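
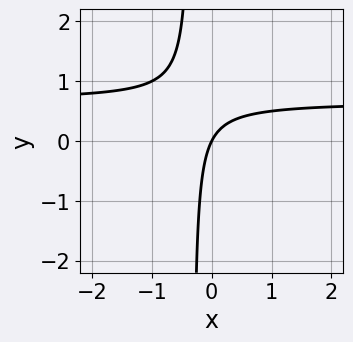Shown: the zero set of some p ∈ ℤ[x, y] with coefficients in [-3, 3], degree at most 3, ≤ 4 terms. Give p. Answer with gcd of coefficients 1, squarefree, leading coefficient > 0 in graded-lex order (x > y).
deg p = 2. The shape is more complex than any degree-1 curve.
Against the integer gridlines: one x-axis crossing is at x = 0; it crosses the y-axis at the gridline y = 0.
The integer polynomial consistent with all of this is the stated p.

3*x*y - 2*x + y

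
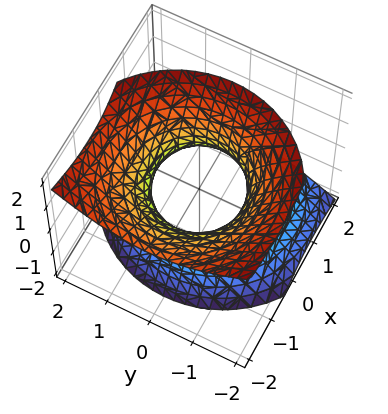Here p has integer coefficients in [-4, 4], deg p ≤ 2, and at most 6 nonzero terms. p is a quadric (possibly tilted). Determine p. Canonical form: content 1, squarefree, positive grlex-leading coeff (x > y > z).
1. The degree is 2 — the shape is more complex than any degree-1 surface.
2. Against the integer gridlines: the x-axis gridline crossings are at x ∈ {-1, 1}; among the integer gridlines, it crosses the y-axis at y ∈ {-1, 1}; it misses every integer gridline on the z-axis.
3. The integer polynomial consistent with all of this is the stated p.

x^2 + x*z + y^2 - z^2 - 1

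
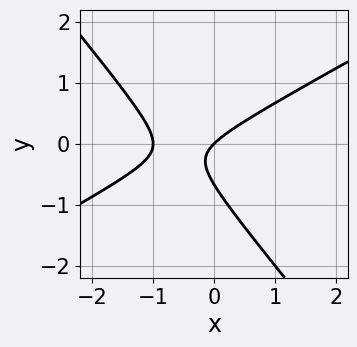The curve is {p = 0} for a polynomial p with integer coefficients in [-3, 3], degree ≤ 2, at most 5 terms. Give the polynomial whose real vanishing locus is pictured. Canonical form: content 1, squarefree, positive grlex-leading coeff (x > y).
deg p = 2.
From the visible intercepts: it meets the y-axis at y = 0 (among the integer gridlines); the x-axis gridline crossings are at x ∈ {-1, 0}.
Fitting integer coefficients to these (and the overall shape) gives p.

2*x^2 - 2*x*y - 3*y^2 + 2*x - 2*y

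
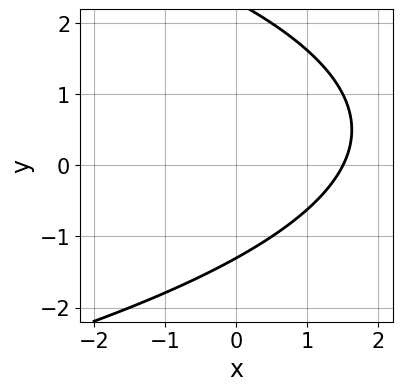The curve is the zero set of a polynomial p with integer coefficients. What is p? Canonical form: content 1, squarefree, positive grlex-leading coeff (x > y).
1. Degree: no degree-1 curve has this shape, so deg p = 2.
2. Solving for integer coefficients yields p as stated.

y^2 + 2*x - y - 3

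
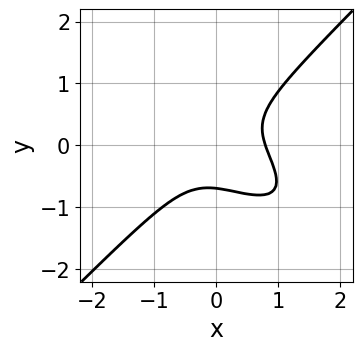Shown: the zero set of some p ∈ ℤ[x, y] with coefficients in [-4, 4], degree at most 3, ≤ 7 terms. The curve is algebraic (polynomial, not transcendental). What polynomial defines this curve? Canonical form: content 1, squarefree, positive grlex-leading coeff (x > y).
2*x^3 + 2*x^2*y - x*y^2 - 3*y^3 - 1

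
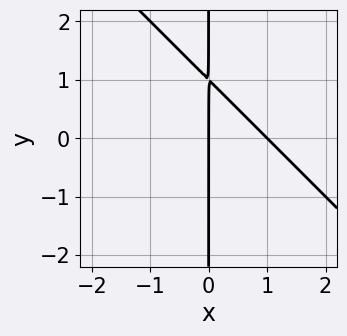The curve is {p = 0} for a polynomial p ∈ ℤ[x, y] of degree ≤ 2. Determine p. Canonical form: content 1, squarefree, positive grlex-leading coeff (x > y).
deg p = 2. No degree-1 curve has this shape.
From the axis intercepts and sections: among the integer gridlines, it crosses the x-axis at x ∈ {0, 1}; every point of the y-axis in the box is on the curve.
Putting this together gives p.

x^2 + x*y - x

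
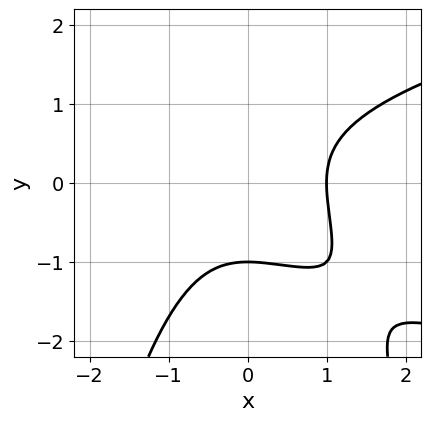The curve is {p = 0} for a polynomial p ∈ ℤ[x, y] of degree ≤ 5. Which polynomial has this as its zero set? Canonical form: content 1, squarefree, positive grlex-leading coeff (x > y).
x^2*y^2 - x^3 + y^3 + 1

First, degree: no degree-3 curve has this shape, so deg p = 4.
Then, against the integer gridlines: it crosses the y-axis at the gridline y = -1; one x-axis crossing is at x = 1.
Finally, matching integer coefficients to the picture gives p.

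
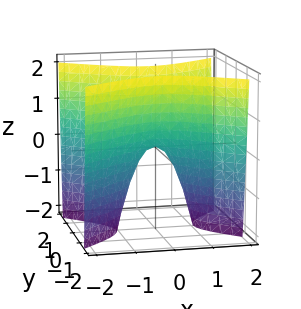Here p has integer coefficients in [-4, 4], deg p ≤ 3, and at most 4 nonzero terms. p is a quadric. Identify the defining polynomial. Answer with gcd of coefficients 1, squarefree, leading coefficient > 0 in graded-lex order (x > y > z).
First, the degree is 2 — a saddle surface; a quadric.
Then, symmetries: it's symmetric under y → −y, forcing even powers of y; it's symmetric under x → −x, forcing even powers of x.
Next, reading off the gridlines: it crosses the y-axis at the gridline y = 0; it meets the x-axis at x = 0 (among the integer gridlines).
Finally, solving for integer coefficients yields p as stated.

2*x^2 - 3*y^2 + z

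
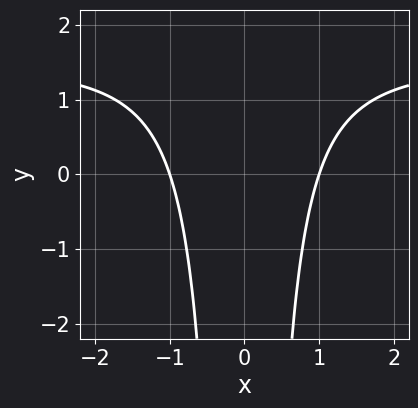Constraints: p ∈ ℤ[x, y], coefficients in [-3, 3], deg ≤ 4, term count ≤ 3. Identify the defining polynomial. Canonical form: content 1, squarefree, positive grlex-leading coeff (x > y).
2*x^2*y - 3*x^2 + 3

Degree: a generic line meets the curve in up to 3 points, so deg p = 3.
Symmetries: mirror symmetry x ↦ −x ⇒ only even powers of x.
Observable constraints: the curve avoids every integer y-axis point in the box; among the integer gridlines, it crosses the x-axis at x ∈ {-1, 1}.
Fitting integer coefficients to these (and the overall shape) gives p.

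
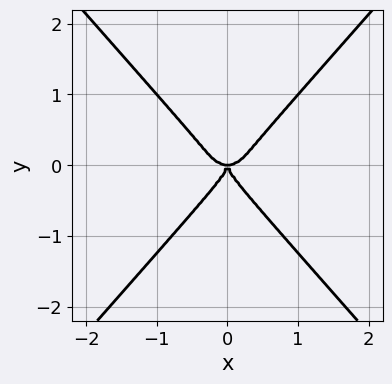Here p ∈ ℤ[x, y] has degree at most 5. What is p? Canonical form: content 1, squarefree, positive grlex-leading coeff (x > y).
2*x^4 + x^2*y^2 - 2*y^4 - x^2*y

Degree: a generic line meets the curve in up to 4 points, so deg p = 4.
Symmetries: the x ↦ −x reflection is a symmetry, so x appears only in even powers.
From the visible intercepts: it crosses the y-axis at the gridline y = 0; it meets the x-axis at x = 0 (among the integer gridlines).
These observations pin down the coefficients.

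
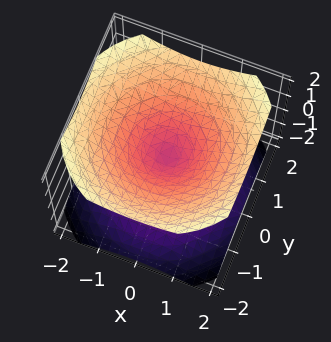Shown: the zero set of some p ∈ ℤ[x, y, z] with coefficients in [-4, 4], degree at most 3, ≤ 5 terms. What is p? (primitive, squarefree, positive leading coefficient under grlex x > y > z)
I count 2 distinct pieces. They look like related sheets of one shape, so recover p as a whole.
deg p = 2. Two nappes meeting at a single point; a quadric.
Symmetries: the z-axis is an axis of rotation, so x and y enter only as x² + y²; mirror symmetry z ↦ −z ⇒ only even powers of z.
Checking where it meets the axes: one x-axis crossing is at x = 0; one y-axis crossing is at y = 0; a circular section at z = -1 has radius between 1 and 2.
The integer polynomial consistent with all of this is the stated p.

2*x^2 + 2*y^2 - 3*z^2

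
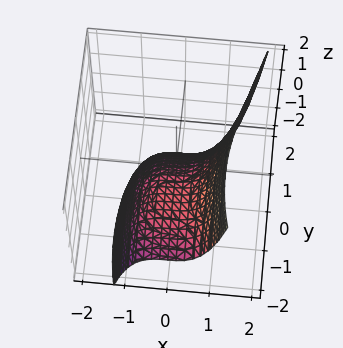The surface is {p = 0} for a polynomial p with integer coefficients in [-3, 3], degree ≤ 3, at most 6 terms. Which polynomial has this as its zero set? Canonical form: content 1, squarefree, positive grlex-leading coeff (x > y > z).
Degree: the shape is more complex than any degree-2 surface, so deg p = 3.
From the axis intercepts and sections: it meets the z-axis at z = 0 (among the integer gridlines); one x-axis crossing is at x = 0; the y-axis gridline crossings are at y ∈ {-2, 0}.
Putting this together gives p.

2*x^3 - y^2 - 2*y - 2*z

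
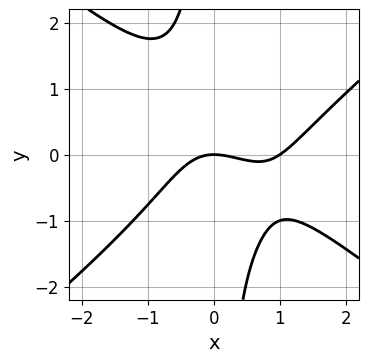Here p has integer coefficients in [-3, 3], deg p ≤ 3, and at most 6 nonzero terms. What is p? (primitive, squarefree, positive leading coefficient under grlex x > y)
1. Degree: a generic line meets the curve in up to 3 points, so deg p = 3.
2. Against the integer gridlines: among the integer gridlines, it crosses the x-axis at x ∈ {0, 1}; one y-axis crossing is at y = 0.
3. Together with the visible shape, these determine p as stated.

2*x^3 - 3*x*y^2 - 2*x^2 - 3*y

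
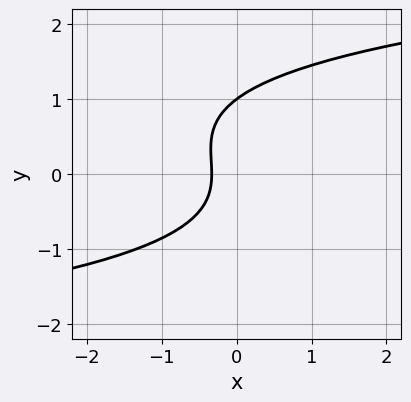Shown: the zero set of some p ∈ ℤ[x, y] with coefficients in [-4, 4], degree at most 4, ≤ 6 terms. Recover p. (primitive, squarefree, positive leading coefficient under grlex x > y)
(a) Degree: a generic line meets the curve in up to 3 points, so deg p = 3.
(b) From the visible intercepts: it crosses the y-axis at the gridline y = 1.
(c) Assembling these constraints gives the stated polynomial.

2*y^3 - y^2 - 3*x - 1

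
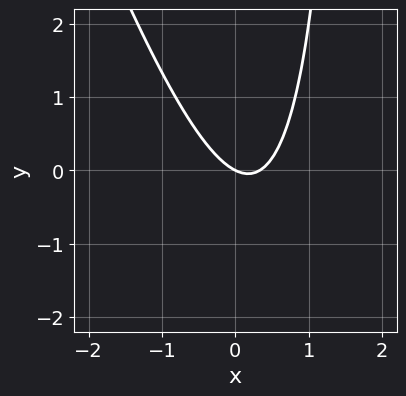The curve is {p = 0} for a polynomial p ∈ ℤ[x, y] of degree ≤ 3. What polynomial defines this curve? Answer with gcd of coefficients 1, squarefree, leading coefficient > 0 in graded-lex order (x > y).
3*x^2 + x*y - x - 2*y

Degree: no degree-1 curve has this shape, so deg p = 2.
Checking where it meets the axes: it meets the x-axis at x = 0 (among the integer gridlines); one y-axis crossing is at y = 0.
Matching integer coefficients to the picture gives p.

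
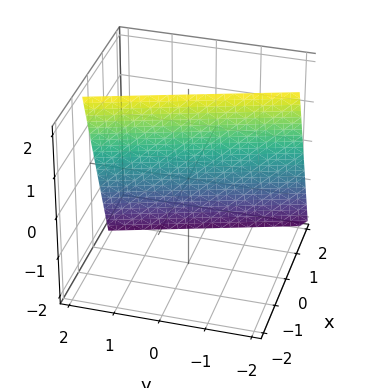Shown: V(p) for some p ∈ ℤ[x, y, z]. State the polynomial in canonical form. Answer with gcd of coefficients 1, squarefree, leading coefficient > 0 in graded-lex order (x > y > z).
(a) deg p = 1.
(b) Reading off the gridlines: one y-axis crossing is at y = 2; one z-axis crossing is at z = 2.
(c) These observations pin down the coefficients.

3*x + y + z - 2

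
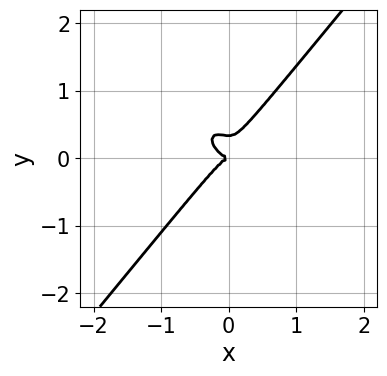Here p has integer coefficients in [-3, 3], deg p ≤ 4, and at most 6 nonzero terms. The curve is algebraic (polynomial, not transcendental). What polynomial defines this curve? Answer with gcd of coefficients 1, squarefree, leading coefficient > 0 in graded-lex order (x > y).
3*x^3 + 2*x^2*y - 3*y^3 + y^2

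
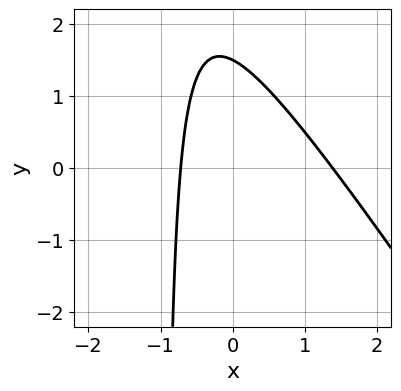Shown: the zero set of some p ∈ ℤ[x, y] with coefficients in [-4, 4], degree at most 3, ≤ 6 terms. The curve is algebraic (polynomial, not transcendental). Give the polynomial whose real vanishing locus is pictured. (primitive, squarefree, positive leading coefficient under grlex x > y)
3*x^2 + 2*x*y - 2*x + 2*y - 3

Degree: the shape is more complex than any degree-1 curve, so deg p = 2.
The integer polynomial consistent with all of this is the stated p.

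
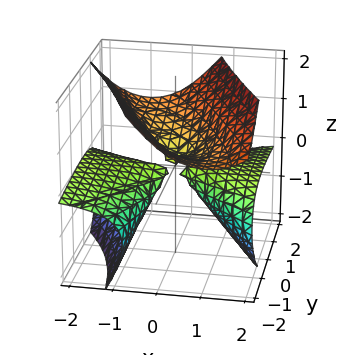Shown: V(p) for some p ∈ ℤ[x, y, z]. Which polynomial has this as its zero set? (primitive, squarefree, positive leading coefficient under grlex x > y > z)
(a) There are 3 components.
(b) The degree is 3 — no degree-2 surface has this shape.
(c) Checking where it meets the axes: one y-axis crossing is at y = 0; every point of the x-axis in the box is on the surface; it crosses the z-axis at the gridline z = 0.
(d) Together with the visible shape, these determine p as stated.

3*x^2*z + 3*x*y*z - 2*z^3 + y^2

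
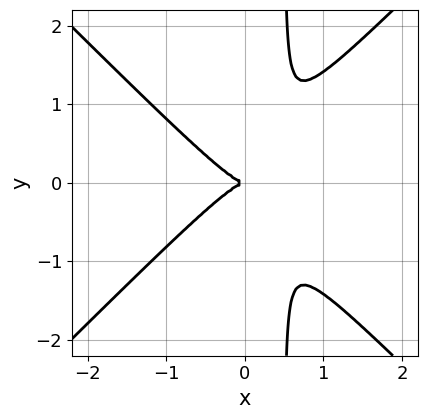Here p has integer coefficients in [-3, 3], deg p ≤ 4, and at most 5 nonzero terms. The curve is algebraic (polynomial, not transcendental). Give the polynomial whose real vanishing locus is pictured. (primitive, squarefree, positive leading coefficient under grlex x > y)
2*x^3 - 2*x*y^2 + y^2

Degree: no degree-2 curve has this shape, so deg p = 3.
Symmetries: it's symmetric under y → −y, forcing even powers of y.
Observable constraints: it meets the y-axis at y = 0 (among the integer gridlines); one x-axis crossing is at x = 0.
These observations pin down the coefficients.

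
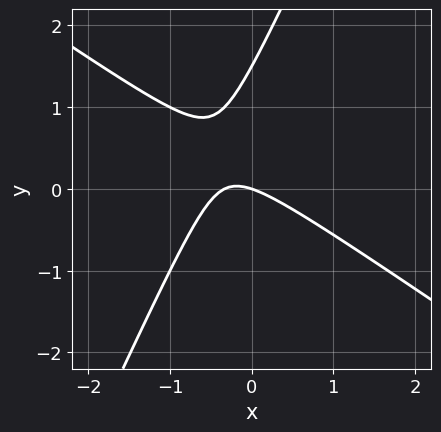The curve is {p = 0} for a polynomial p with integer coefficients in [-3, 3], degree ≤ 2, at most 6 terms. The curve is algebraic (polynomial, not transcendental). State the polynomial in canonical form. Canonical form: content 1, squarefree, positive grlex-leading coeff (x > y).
3*x^2 + 3*x*y - 2*y^2 + x + 3*y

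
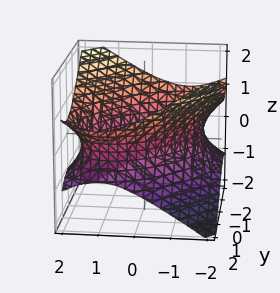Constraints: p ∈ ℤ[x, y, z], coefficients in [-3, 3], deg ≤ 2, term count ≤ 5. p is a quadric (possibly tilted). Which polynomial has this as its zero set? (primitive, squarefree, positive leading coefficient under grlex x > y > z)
Degree: a generic line meets the surface in up to 2 points, so deg p = 2.
From the axis intercepts and sections: it misses every integer gridline on the z-axis.
Together with the visible shape, these determine p as stated.

x^2 - x*y + y^2 - 2*z^2 - 2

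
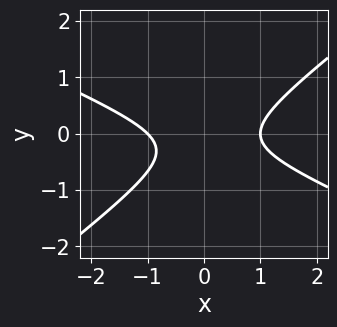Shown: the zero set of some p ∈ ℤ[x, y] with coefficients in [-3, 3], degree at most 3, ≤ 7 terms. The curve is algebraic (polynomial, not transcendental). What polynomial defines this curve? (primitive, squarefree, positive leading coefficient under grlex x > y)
x^2 + x*y - 3*y^2 - y - 1

First, deg p = 2.
Then, from the visible intercepts: the curve avoids every integer y-axis point in the box; the x-axis gridline crossings are at x ∈ {-1, 1}.
Finally, solving for integer coefficients yields p as stated.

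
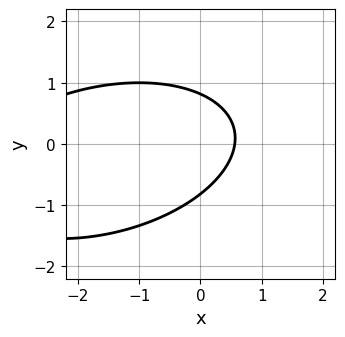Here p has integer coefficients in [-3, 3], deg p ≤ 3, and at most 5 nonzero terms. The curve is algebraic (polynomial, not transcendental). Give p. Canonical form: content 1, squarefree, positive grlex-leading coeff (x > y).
x^2 - x*y + 3*y^2 + 3*x - 2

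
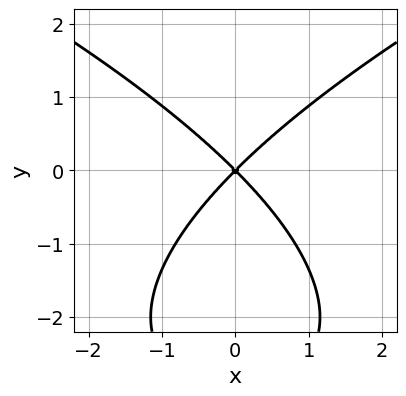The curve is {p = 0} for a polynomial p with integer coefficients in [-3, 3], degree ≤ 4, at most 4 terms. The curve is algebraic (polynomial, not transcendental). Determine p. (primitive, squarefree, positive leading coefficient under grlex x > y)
First, degree: a generic line meets the curve in up to 3 points, so deg p = 3.
Next, symmetries: the x ↦ −x reflection is a symmetry, so x appears only in even powers.
Next, observable constraints: one y-axis crossing is at y = 0; it crosses the x-axis at the gridline x = 0.
Finally, assembling these constraints gives the stated polynomial.

y^3 - 3*x^2 + 3*y^2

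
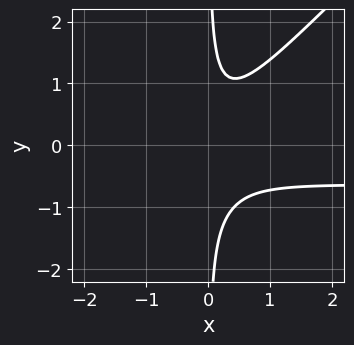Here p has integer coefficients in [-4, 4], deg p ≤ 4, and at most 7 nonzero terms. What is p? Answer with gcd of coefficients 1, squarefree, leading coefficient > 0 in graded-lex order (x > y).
(a) deg p = 3. A generic line meets the curve in up to 3 points.
(b) From the visible intercepts: no y-intercept at any integer in the box; it misses every integer gridline on the x-axis.
(c) Putting this together gives p.

3*x^2*y - 3*x*y^2 + 2*x^2 - x*y + 1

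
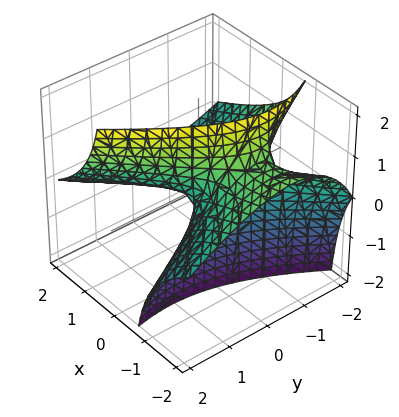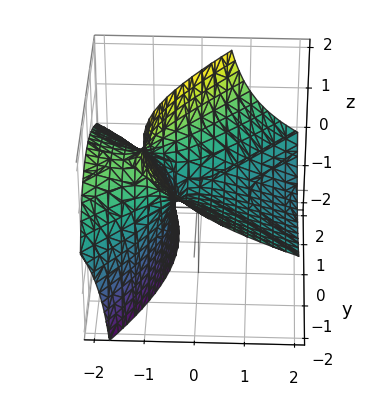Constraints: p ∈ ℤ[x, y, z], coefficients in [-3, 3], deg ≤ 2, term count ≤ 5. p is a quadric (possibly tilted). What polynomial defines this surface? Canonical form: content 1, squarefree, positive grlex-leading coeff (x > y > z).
(a) The degree is 2 — a generic line meets the surface in up to 2 points.
(b) Checking where it meets the axes: one y-axis crossing is at y = 0; it meets the x-axis at x = 0 (among the integer gridlines); one z-axis crossing is at z = 0.
(c) Assembling these constraints gives the stated polynomial.

x^2 + 3*x*z - y^2 - y*z + 2*z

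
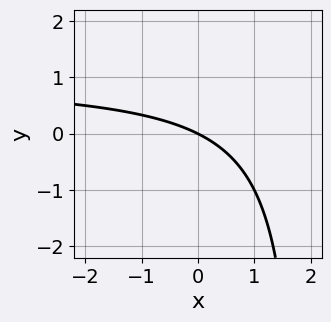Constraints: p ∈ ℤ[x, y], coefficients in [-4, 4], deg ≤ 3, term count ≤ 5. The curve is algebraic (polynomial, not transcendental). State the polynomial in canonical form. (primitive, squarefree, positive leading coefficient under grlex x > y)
First, the degree is 2 — no degree-1 curve has this shape.
Next, against the integer gridlines: one x-axis crossing is at x = 0; one y-axis crossing is at y = 0.
Finally, solving for integer coefficients yields p as stated.

x*y - x - 2*y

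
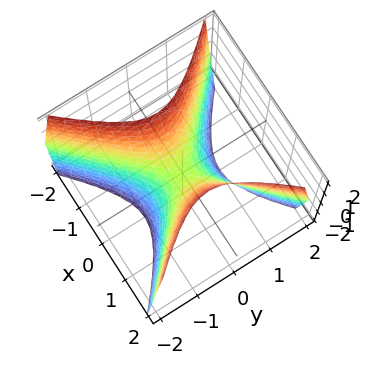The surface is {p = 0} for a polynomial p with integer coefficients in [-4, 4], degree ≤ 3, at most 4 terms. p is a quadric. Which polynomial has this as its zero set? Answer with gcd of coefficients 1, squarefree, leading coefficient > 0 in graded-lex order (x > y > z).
1. Degree: a saddle surface; a quadric, so deg p = 2.
2. Symmetries: mirror symmetry x ↦ −x ⇒ only even powers of x; the y ↦ −y reflection is a symmetry, so y appears only in even powers.
3. Against the integer gridlines: one z-axis crossing is at z = 0; it crosses the x-axis at the gridline x = 0.
4. The integer polynomial consistent with all of this is the stated p.

2*x^2 - 2*y^2 - z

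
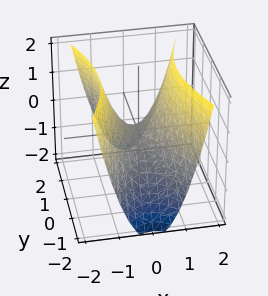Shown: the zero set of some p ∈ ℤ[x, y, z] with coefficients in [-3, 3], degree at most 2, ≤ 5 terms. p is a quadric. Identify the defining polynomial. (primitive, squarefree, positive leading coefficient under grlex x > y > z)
deg p = 2.
Symmetries: it's symmetric under x → −x, forcing even powers of x; mirror symmetry y ↦ −y ⇒ only even powers of y.
From the visible intercepts: it meets the z-axis at z = 0 (among the integer gridlines); it crosses the x-axis at the gridline x = 0; one y-axis crossing is at y = 0.
Fitting integer coefficients to these (and the overall shape) gives p.

3*x^2 - y^2 - 2*z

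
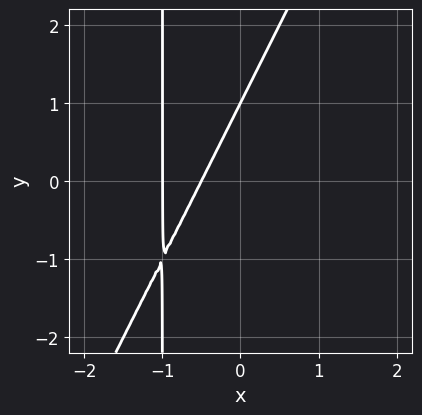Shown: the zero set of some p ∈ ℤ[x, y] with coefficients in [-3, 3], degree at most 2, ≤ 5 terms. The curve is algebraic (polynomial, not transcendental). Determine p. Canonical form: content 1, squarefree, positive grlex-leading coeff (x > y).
2*x^2 - x*y + 3*x - y + 1

1. The degree is 2 — no degree-1 curve has this shape.
2. From the visible intercepts: it crosses the y-axis at the gridline y = 1; it meets the x-axis at x = -1 (among the integer gridlines).
3. Putting this together gives p.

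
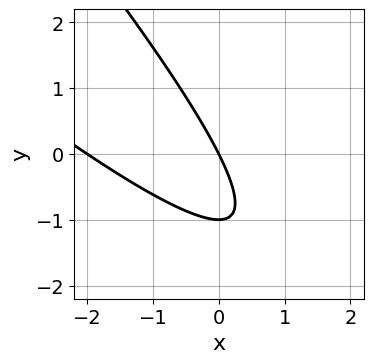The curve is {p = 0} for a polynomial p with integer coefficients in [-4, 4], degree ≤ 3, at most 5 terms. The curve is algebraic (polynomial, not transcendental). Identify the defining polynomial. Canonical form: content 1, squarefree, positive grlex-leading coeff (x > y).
x^2 + 2*x*y + y^2 + 2*x + y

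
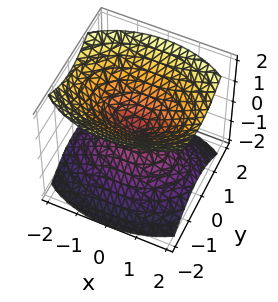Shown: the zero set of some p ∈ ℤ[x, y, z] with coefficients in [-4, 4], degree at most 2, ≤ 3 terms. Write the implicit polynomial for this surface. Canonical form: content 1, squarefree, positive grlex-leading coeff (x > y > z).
The picture has 2 separate pieces. Treating them together as one polynomial.
deg p = 2. A double cone through the origin; a quadric.
Symmetries: it's symmetric under z → −z, forcing even powers of z; it's symmetric under x → −x, forcing even powers of x; mirror symmetry y ↦ −y ⇒ only even powers of y.
Observable constraints: it crosses the z-axis at the gridline z = 0; one x-axis crossing is at x = 0; one y-axis crossing is at y = 0.
Fitting integer coefficients to these (and the overall shape) gives p.

x^2 + 2*y^2 - 2*z^2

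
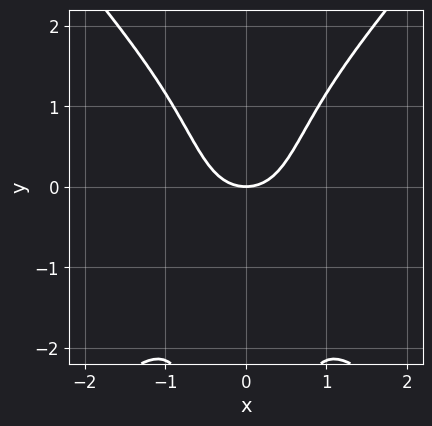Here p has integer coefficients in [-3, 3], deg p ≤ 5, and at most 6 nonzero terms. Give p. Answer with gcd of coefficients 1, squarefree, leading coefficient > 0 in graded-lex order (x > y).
(a) deg p = 4. The shape is more complex than any degree-3 curve.
(b) Symmetries: it's symmetric under x → −x, forcing even powers of x.
(c) Observable constraints: it crosses the y-axis at the gridline y = 0; it meets the x-axis at x = 0 (among the integer gridlines).
(d) Assembling these constraints gives the stated polynomial.

3*x^4 - 2*x^2*y^2 + 2*x^2 - 2*y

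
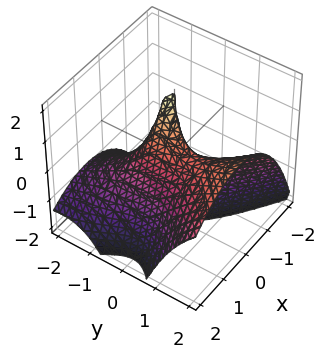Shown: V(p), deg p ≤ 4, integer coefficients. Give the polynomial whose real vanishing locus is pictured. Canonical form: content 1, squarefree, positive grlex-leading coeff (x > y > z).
(a) deg p = 3.
(b) Reading off the gridlines: every point of the z-axis in the box is on the surface; it crosses the y-axis at the gridline y = 0.
(c) Solving for integer coefficients yields p as stated.

y^3 - 2*y^2*z - 3*x^2 - x*z + 3*x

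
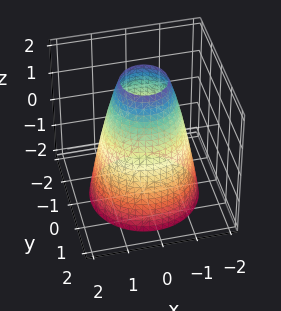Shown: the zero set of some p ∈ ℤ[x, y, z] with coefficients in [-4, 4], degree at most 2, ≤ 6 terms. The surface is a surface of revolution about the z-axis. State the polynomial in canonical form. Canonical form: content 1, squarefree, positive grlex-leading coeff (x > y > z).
1. Degree: the shape is more complex than any degree-1 surface, so deg p = 2.
2. Symmetries: every cross-section ⟂ z is a circle, so x, y appear only via x² + y².
3. From the axis intercepts and sections: it misses every integer gridline on the z-axis; a circular section at z = -1 has radius between 1 and 2.
4. Matching integer coefficients to the picture gives p.

2*x^2 + 2*y^2 + z - 3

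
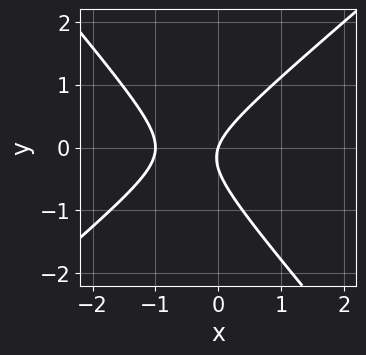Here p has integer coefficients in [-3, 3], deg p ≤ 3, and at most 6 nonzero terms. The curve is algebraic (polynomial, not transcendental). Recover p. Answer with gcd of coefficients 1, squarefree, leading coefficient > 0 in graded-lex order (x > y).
1. deg p = 2.
2. Reading off the gridlines: it meets the y-axis at y = 0 (among the integer gridlines); among the integer gridlines, it crosses the x-axis at x ∈ {-1, 0}.
3. Together with the visible shape, these determine p as stated.

3*x^2 - x*y - 3*y^2 + 3*x - y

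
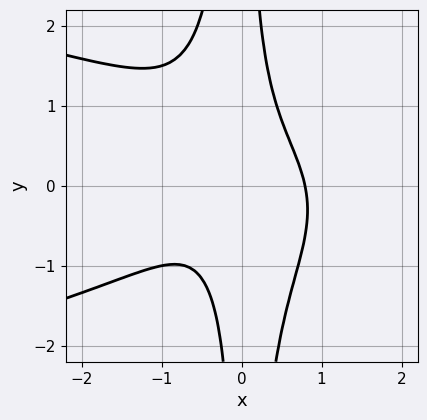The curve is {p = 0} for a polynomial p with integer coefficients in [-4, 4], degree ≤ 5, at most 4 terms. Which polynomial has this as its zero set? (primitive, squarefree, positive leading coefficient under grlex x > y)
2*x^2*y^2 + 2*x^3 + x*y - 1

First, degree: the shape is more complex than any degree-3 curve, so deg p = 4.
Next, from the visible intercepts: the curve avoids every integer y-axis point in the box.
Finally, the integer polynomial consistent with all of this is the stated p.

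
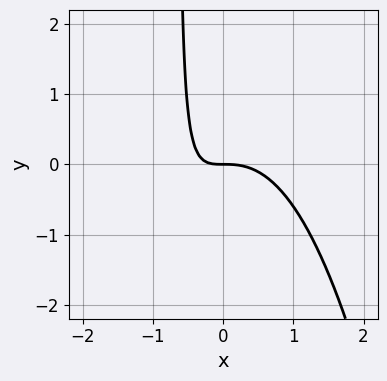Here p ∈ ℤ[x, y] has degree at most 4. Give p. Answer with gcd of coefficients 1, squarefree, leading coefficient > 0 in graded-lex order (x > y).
The degree is 3 — the shape is more complex than any degree-2 curve.
Reading off the gridlines: one x-axis crossing is at x = 0; it crosses the y-axis at the gridline y = 0.
These observations pin down the coefficients.

3*x^3 + 3*x*y + 2*y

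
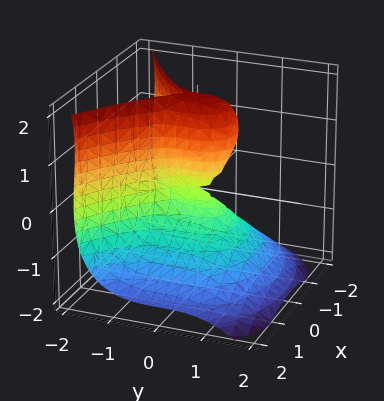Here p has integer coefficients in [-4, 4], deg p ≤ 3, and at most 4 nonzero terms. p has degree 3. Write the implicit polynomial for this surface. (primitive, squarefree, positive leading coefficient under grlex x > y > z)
2*y^3 + z^3 + 3*x^2 - 2*z^2

First, deg p = 3. The shape is more complex than any degree-2 surface.
Next, from the visible intercepts: it crosses the x-axis at the gridline x = 0; it crosses the y-axis at the gridline y = 0; the z-axis gridline crossings are at z ∈ {0, 2}.
Finally, these observations pin down the coefficients.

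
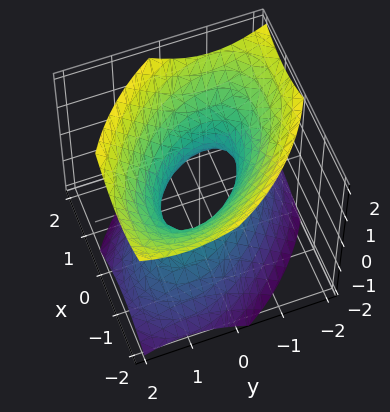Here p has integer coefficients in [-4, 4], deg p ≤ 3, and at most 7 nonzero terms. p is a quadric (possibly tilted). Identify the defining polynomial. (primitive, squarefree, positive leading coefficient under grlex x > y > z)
Degree: the shape is more complex than any degree-1 surface, so deg p = 2.
Against the integer gridlines: no z-intercept at any integer in the box.
Assembling these constraints gives the stated polynomial.

3*x^2 + 3*x*y + 3*y^2 - 3*z^2 - 2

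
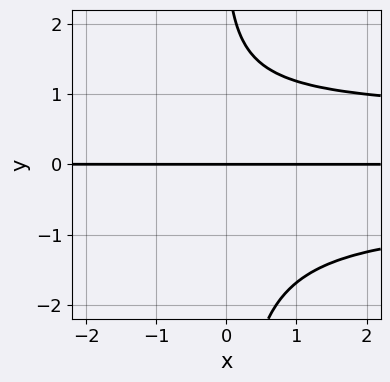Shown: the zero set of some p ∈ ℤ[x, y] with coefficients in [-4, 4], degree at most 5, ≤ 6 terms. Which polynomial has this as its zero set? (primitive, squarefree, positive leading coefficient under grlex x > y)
2*x*y^3 - x*y + y^2 - 3*y

First, degree: the shape is more complex than any degree-3 curve, so deg p = 4.
Next, from the visible intercepts: it crosses the y-axis at the gridline y = 0; every point of the x-axis in the box is on the curve.
Finally, together with the visible shape, these determine p as stated.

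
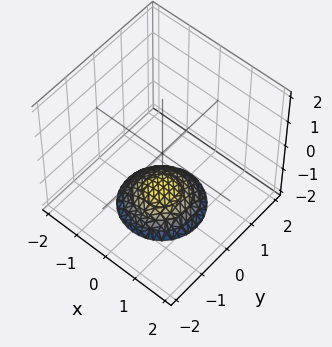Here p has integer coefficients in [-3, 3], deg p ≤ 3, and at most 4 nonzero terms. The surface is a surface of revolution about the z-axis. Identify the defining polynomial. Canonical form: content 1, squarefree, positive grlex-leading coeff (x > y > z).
1. The degree is 2 — the shape is more complex than any degree-1 surface.
2. Symmetry: the z-axis is an axis of rotation, so x and y enter only as x² + y².
3. From the axis intercepts and sections: a circular section at z = -2 has radius exactly 1; the surface avoids every integer y-axis point in the box; it misses every integer gridline on the x-axis.
4. Together with the visible shape, these determine p as stated.

x^2 + y^2 + 2*z + 3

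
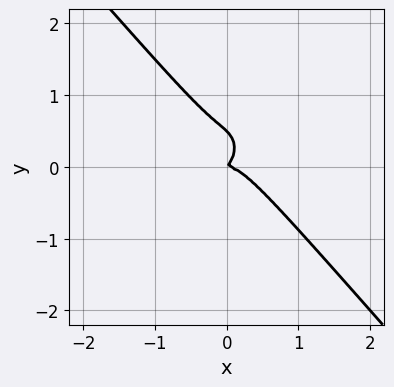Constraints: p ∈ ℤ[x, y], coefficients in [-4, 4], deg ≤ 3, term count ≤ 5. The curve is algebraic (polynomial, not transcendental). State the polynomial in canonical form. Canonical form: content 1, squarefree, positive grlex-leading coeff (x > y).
3*x^3 + 2*y^3 + x*y - y^2

1. The degree is 3 — a generic line meets the curve in up to 3 points.
2. Reading off the gridlines: it meets the y-axis at y = 0 (among the integer gridlines); one x-axis crossing is at x = 0.
3. Solving for integer coefficients yields p as stated.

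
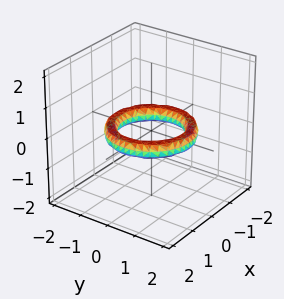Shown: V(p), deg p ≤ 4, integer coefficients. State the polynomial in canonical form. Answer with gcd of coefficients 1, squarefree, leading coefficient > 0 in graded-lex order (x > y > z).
(a) The degree is 4 — the shape is more complex than any degree-3 surface.
(b) By symmetry, the z-axis is an axis of rotation, so x and y enter only as x² + y².
(c) Checking where it meets the axes: among the integer gridlines, it crosses the x-axis at x ∈ {-1, 1}; a circular section at z = 0 has radius exactly 1; the surface avoids every integer z-axis point in the box.
(d) Assembling these constraints gives the stated polynomial. Check: (0, 1, 0) on the y-axis lies on the surface, and p(0, 1, 0) = 0. ✓

x^4 + 2*x^2*y^2 + y^4 - 3*x^2 - 3*y^2 + 3*z^2 + 2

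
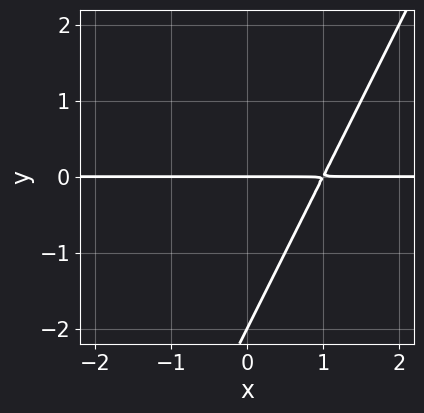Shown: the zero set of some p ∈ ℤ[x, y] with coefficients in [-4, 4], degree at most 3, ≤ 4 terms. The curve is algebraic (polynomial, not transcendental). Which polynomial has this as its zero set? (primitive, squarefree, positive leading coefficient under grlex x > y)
2*x*y - y^2 - 2*y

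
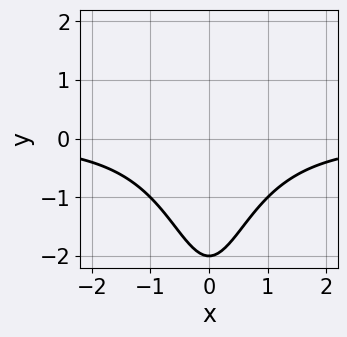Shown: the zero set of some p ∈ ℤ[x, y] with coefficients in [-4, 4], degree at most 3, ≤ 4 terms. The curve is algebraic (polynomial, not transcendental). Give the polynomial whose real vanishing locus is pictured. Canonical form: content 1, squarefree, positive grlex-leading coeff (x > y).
(a) The degree is 3 — a generic line meets the curve in up to 3 points.
(b) Symmetries: it's symmetric under x → −x, forcing even powers of x.
(c) Reading off the gridlines: it crosses the y-axis at the gridline y = -2; the curve avoids every integer x-axis point in the box.
(d) Assembling these constraints gives the stated polynomial.

x^2*y + y + 2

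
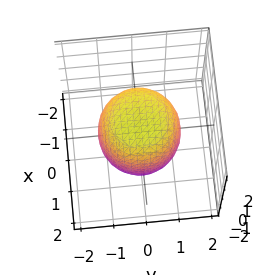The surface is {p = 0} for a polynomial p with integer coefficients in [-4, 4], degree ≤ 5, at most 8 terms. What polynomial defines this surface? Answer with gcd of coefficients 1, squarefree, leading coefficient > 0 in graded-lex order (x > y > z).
First, degree: a generic line meets the surface in up to 4 points, so deg p = 4.
Then, by symmetry, the z-axis is an axis of rotation, so x and y enter only as x² + y².
Then, observable constraints: a circular section at z = 1 has radius exactly 1.
Finally, the integer polynomial consistent with all of this is the stated p.

2*x^4 + 4*x^2*y^2 + 2*y^4 - x^2 - y^2 + 2*z^2 - 3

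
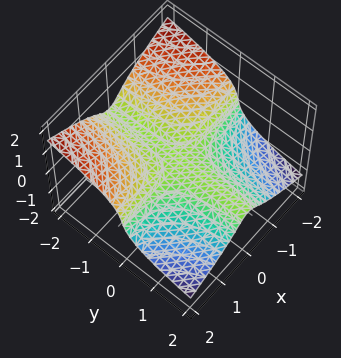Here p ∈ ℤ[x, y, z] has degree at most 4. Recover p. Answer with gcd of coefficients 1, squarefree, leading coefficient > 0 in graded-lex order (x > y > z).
1. deg p = 3.
2. Checking where it meets the axes: every point of the x-axis in the box is on the surface; it crosses the z-axis at the gridline z = 0; every point of the y-axis in the box is on the surface.
3. Putting this together gives p.

x^2*y + 3*z^3 + z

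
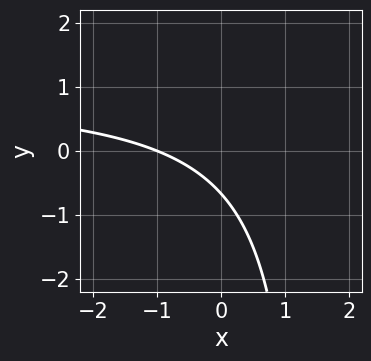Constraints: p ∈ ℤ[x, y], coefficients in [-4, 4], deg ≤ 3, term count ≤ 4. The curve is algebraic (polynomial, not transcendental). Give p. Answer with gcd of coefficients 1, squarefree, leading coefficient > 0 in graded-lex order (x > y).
2*x*y - 2*x - 3*y - 2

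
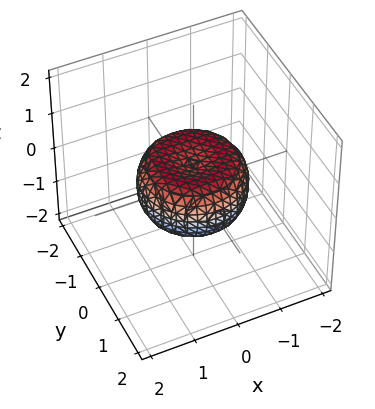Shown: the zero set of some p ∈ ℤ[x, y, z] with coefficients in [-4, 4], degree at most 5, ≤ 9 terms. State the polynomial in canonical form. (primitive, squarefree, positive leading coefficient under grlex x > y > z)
2*x^4 + 4*x^2*y^2 + 2*y^4 - 2*x^2 - 2*y^2 + 3*z^2 - 1

1. Degree: the shape is more complex than any degree-3 surface, so deg p = 4.
2. Symmetry: every cross-section ⟂ z is a circle, so x, y appear only via x² + y².
3. Observable constraints: a circular section at z = 0 has radius between 1 and 2.
4. Fitting integer coefficients to these (and the overall shape) gives p.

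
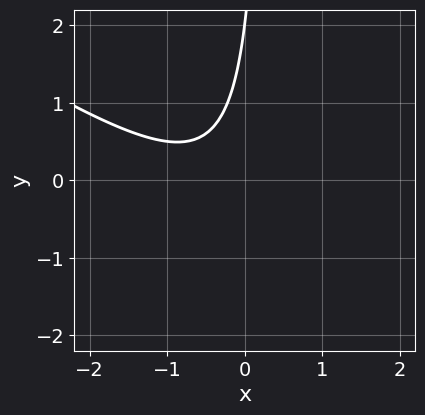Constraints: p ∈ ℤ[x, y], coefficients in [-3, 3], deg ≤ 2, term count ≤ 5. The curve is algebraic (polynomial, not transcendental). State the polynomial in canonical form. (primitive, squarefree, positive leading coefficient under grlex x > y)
(a) The degree is 2 — no degree-1 curve has this shape.
(b) Against the integer gridlines: it meets the y-axis at y = 2 (among the integer gridlines); the curve avoids every integer x-axis point in the box.
(c) Fitting integer coefficients to these (and the overall shape) gives p.

2*x^2 + 3*x*y + 2*x - y + 2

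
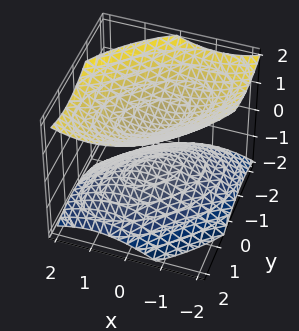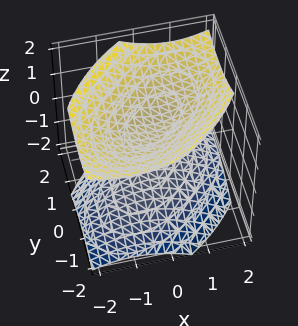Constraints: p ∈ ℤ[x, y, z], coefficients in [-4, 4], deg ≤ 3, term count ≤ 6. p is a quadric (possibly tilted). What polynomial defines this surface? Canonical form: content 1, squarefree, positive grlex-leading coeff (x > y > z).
2*x^2 - 2*x*y + 2*y^2 - 3*z^2 + 2

(a) The picture has 2 separate pieces.
(b) deg p = 2.
(c) From the axis intercepts and sections: no y-intercept at any integer in the box; no x-intercept at any integer in the box.
(d) Matching integer coefficients to the picture gives p.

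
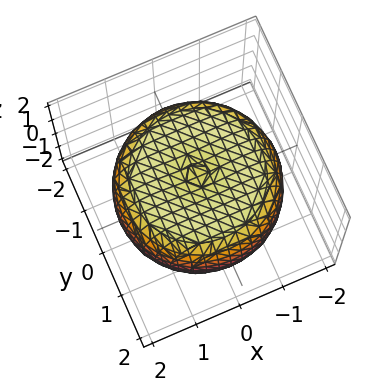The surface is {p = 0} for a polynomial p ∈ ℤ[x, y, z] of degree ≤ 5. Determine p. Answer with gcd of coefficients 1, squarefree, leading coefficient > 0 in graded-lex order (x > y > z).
deg p = 4. The shape is more complex than any degree-3 surface.
Symmetry: every cross-section ⟂ z is a circle, so x, y appear only via x² + y².
Against the integer gridlines: a circular section at z = 0 has radius between 1 and 2; among the integer gridlines, it crosses the z-axis at z ∈ {-1, 1}.
Assembling these constraints gives the stated polynomial.

x^4 + 2*x^2*y^2 + y^4 - 2*x^2 - 2*y^2 + 3*z^2 - 3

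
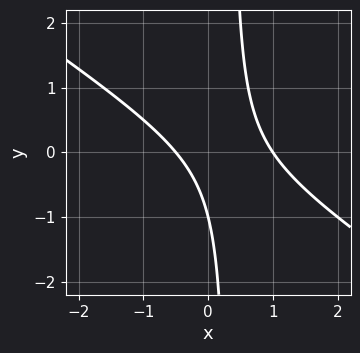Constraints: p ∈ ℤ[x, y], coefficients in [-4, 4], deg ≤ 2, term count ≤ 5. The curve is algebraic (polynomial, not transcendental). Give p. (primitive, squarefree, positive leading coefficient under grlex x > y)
2*x^2 + 3*x*y - x - y - 1

1. The degree is 2 — the shape is more complex than any degree-1 curve.
2. Checking where it meets the axes: it crosses the y-axis at the gridline y = -1; one x-axis crossing is at x = 1.
3. Together with the visible shape, these determine p as stated.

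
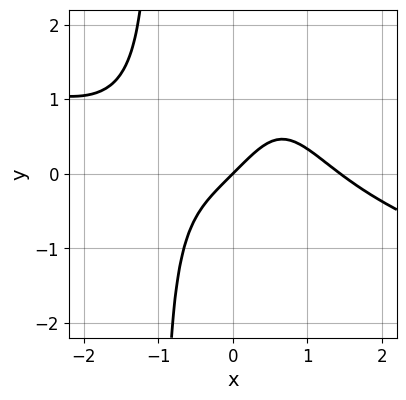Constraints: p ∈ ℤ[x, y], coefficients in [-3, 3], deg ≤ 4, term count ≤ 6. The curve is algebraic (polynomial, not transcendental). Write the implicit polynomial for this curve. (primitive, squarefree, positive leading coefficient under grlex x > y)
x^4 + 3*x^3*y - 3*x + 3*y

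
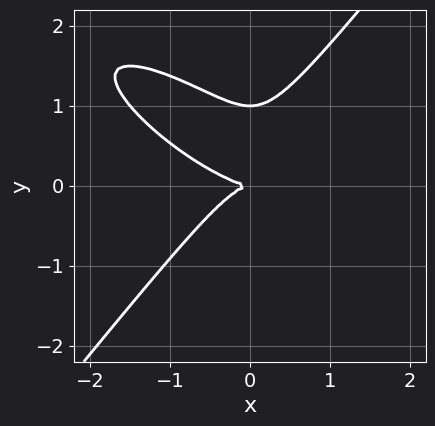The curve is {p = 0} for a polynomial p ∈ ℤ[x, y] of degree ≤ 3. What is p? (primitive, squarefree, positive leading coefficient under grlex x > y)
2*x^3 + 3*x^2*y - 3*y^3 + 3*y^2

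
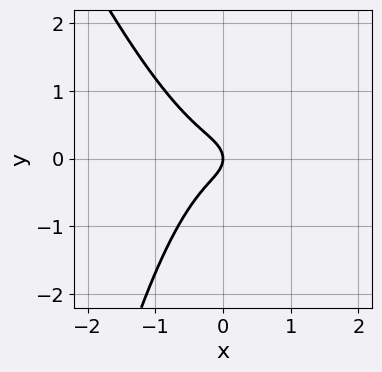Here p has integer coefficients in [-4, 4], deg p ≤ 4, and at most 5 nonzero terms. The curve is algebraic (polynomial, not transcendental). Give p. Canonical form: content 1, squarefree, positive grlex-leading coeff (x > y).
First, deg p = 3. A generic line meets the curve in up to 3 points.
Next, checking where it meets the axes: it meets the x-axis at x = 0 (among the integer gridlines); it meets the y-axis at y = 0 (among the integer gridlines).
Finally, assembling these constraints gives the stated polynomial.

3*x^3 + x^2*y + 2*y^2 + x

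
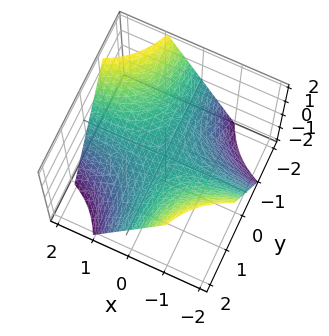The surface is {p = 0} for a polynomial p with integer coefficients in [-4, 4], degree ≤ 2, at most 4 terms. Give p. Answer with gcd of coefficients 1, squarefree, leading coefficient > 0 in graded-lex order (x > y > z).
x*y + z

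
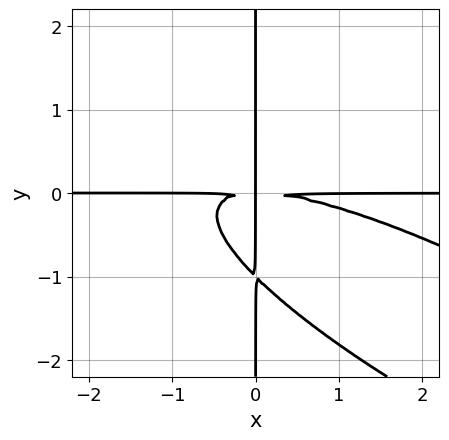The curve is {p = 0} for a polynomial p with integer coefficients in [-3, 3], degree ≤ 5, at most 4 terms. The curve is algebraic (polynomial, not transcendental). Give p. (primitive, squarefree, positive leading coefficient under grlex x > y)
x^3*y + 3*x^2*y^2 + 3*x*y^3 + 3*x*y^2

(a) deg p = 4. A generic line meets the curve in up to 4 points.
(b) Reading off the gridlines: the visible x-axis segment lies entirely on the curve; every point of the y-axis in the box is on the curve.
(c) Solving for integer coefficients yields p as stated.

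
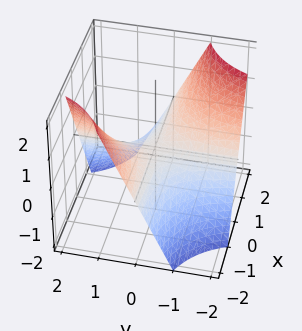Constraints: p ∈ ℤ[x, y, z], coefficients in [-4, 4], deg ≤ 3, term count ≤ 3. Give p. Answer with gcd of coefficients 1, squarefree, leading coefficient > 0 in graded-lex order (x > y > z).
x*y + z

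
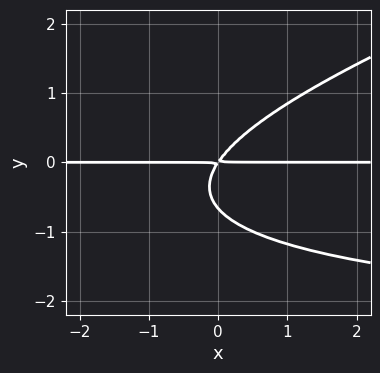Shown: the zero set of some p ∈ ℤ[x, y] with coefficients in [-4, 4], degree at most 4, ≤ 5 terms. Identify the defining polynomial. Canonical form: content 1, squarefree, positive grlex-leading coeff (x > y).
x*y^2 - 3*y^3 + 3*x*y - 2*y^2

(a) Degree: a generic line meets the curve in up to 3 points, so deg p = 3.
(b) From the visible intercepts: every point of the x-axis in the box is on the curve.
(c) Matching integer coefficients to the picture gives p.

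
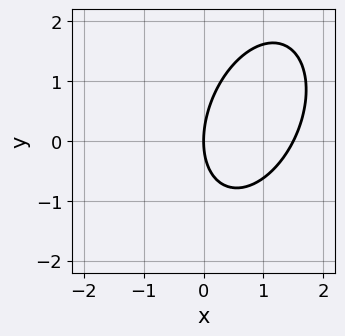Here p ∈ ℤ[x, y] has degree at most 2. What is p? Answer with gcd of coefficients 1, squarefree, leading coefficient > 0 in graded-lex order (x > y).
Degree: a generic line meets the curve in up to 2 points, so deg p = 2.
Reading off the gridlines: it meets the x-axis at x = 0 (among the integer gridlines); one y-axis crossing is at y = 0.
Assembling these constraints gives the stated polynomial.

2*x^2 - x*y + y^2 - 3*x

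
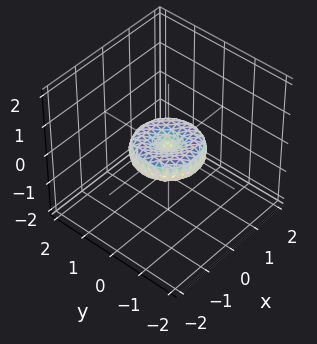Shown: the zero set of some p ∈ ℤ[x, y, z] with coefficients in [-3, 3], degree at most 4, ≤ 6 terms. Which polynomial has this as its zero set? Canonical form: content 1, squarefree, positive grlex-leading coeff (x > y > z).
x^4 + 2*x^2*y^2 + y^4 - x^2 - y^2 + 2*z^2

(a) Degree: no degree-3 surface has this shape, so deg p = 4.
(b) By symmetry, the z-axis is an axis of rotation, so x and y enter only as x² + y².
(c) From the axis intercepts and sections: a circular section at z = 0 has radius exactly 1; the x-axis gridline crossings are at x ∈ {-1, 0, 1}.
(d) Fitting integer coefficients to these (and the overall shape) gives p. Check: (0, 1, 0) on the y-axis lies on the surface, and p(0, 1, 0) = 0. ✓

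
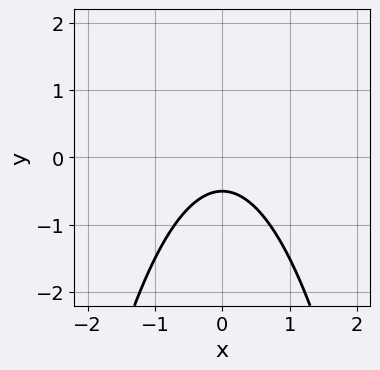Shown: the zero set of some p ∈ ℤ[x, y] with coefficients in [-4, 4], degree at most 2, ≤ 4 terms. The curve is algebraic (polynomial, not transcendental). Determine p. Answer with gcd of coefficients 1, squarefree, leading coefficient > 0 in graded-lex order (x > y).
2*x^2 + 2*y + 1

1. The degree is 2 — no degree-1 curve has this shape.
2. Symmetries: mirror symmetry x ↦ −x ⇒ only even powers of x.
3. Checking where it meets the axes: no x-intercept at any integer in the box.
4. The integer polynomial consistent with all of this is the stated p.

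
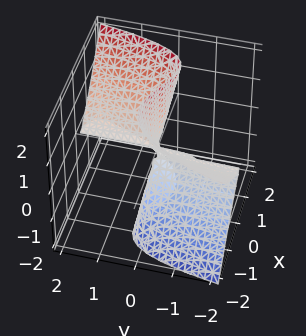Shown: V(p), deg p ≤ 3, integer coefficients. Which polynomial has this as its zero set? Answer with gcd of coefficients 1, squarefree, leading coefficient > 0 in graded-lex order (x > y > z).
2*x^3 + x*y*z - x*z^2 - 2*y*z^2

First, degree: no degree-2 surface has this shape, so deg p = 3.
Then, from the visible intercepts: every point of the y-axis in the box is on the surface; one x-axis crossing is at x = 0; every point of the z-axis in the box is on the surface.
Finally, solving for integer coefficients yields p as stated.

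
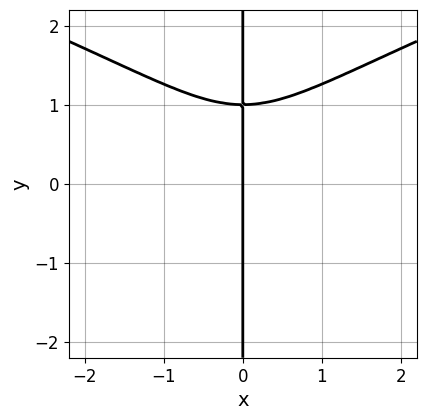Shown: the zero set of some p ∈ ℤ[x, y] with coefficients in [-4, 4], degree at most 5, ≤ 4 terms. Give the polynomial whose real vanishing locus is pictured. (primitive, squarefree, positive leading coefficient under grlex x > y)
x*y^3 - x^3 - x

(a) Degree: the shape is more complex than any degree-3 curve, so deg p = 4.
(b) Reading off the gridlines: every point of the y-axis in the box is on the curve; it meets the x-axis at x = 0 (among the integer gridlines).
(c) Together with the visible shape, these determine p as stated.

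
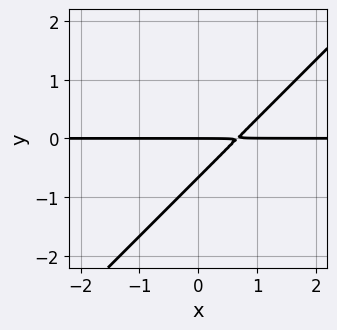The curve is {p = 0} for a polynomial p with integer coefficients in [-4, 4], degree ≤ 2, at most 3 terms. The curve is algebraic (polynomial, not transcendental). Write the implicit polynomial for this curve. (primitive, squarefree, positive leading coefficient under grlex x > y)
First, the degree is 2 — no degree-1 curve has this shape.
Next, observable constraints: it meets the y-axis at y = 0 (among the integer gridlines); the visible x-axis segment lies entirely on the curve.
Finally, these observations pin down the coefficients.

3*x*y - 3*y^2 - 2*y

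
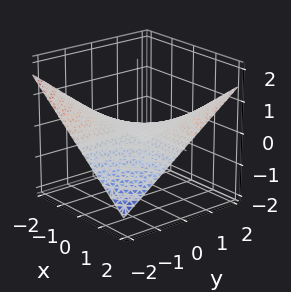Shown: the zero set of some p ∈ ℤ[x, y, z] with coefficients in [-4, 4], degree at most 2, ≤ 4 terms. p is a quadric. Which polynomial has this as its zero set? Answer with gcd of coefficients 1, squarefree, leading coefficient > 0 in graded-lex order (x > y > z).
First, deg p = 2. A saddle surface; a quadric.
Next, checking where it meets the axes: it meets the z-axis at z = 0 (among the integer gridlines); the visible y-axis segment lies entirely on the surface; every point of the x-axis in the box is on the surface.
Finally, matching integer coefficients to the picture gives p.

x*y - 3*z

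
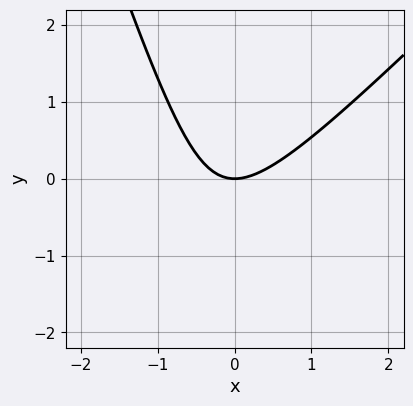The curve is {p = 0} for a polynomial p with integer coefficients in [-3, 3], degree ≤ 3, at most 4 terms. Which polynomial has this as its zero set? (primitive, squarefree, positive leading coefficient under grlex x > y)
3*x^2 - 2*x*y - y^2 - 3*y

(a) Degree: a generic line meets the curve in up to 2 points, so deg p = 2.
(b) From the visible intercepts: it meets the x-axis at x = 0 (among the integer gridlines); one y-axis crossing is at y = 0.
(c) Solving for integer coefficients yields p as stated.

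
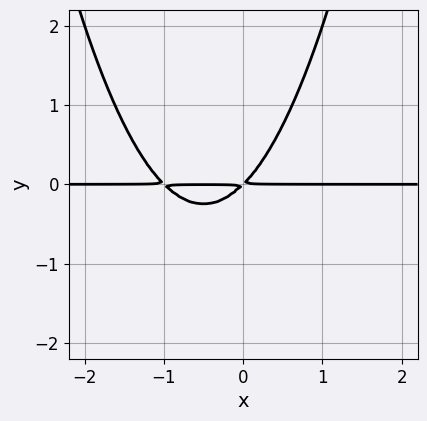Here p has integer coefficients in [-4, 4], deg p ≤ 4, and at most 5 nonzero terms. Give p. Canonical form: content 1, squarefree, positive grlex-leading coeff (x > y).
x^2*y + x*y - y^2

The degree is 3 — a generic line meets the curve in up to 3 points.
Checking where it meets the axes: every point of the x-axis in the box is on the curve.
Assembling these constraints gives the stated polynomial.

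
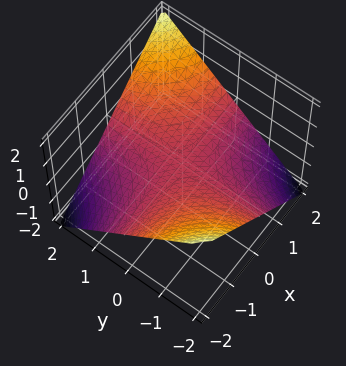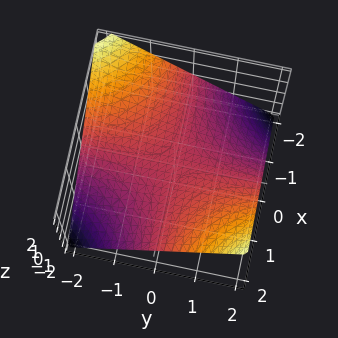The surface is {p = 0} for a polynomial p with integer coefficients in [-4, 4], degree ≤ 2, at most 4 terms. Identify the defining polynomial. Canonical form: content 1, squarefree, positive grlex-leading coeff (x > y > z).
(a) deg p = 2. A saddle surface; a quadric.
(b) Reading off the gridlines: one z-axis crossing is at z = 0; the visible x-axis segment lies entirely on the surface; the visible y-axis segment lies entirely on the surface.
(c) Matching integer coefficients to the picture gives p.

x*y - 2*z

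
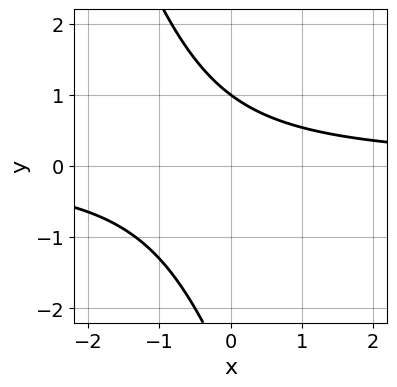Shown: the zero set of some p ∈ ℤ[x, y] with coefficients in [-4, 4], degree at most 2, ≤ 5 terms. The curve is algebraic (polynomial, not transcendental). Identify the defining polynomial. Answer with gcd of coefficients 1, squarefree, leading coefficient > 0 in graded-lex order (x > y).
1. deg p = 2. The shape is more complex than any degree-1 curve.
2. From the visible intercepts: no x-intercept at any integer in the box; it meets the y-axis at y = 1 (among the integer gridlines).
3. These observations pin down the coefficients.

3*x*y + y^2 + 2*y - 3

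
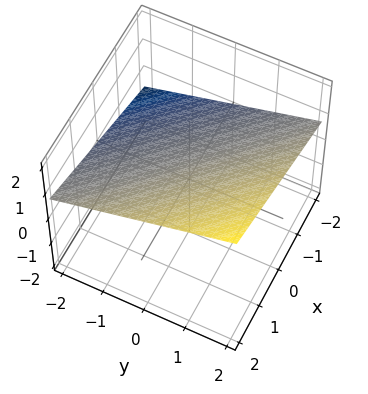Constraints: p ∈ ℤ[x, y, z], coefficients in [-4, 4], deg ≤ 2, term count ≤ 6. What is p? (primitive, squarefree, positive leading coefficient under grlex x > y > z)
First, degree: every cross-section is a straight line — this is a plane, so deg p = 1.
Next, observable constraints: one x-axis crossing is at x = -2; one y-axis crossing is at y = -2.
Finally, matching integer coefficients to the picture gives p.

x + y - 3*z + 2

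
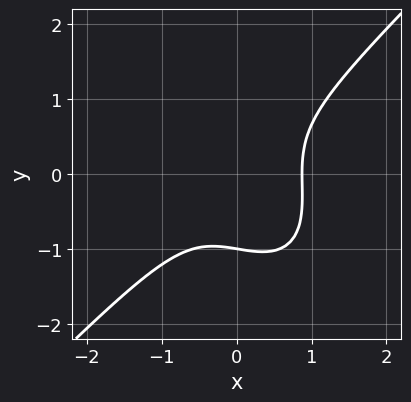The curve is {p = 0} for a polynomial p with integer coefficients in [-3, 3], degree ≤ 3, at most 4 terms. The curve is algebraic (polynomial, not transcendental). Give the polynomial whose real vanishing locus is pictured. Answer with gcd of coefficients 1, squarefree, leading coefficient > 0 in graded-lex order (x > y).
(a) Degree: the shape is more complex than any degree-2 curve, so deg p = 3.
(b) Against the integer gridlines: it crosses the y-axis at the gridline y = -1.
(c) Assembling these constraints gives the stated polynomial.

3*x^3 - x*y^2 - 2*y^3 - 2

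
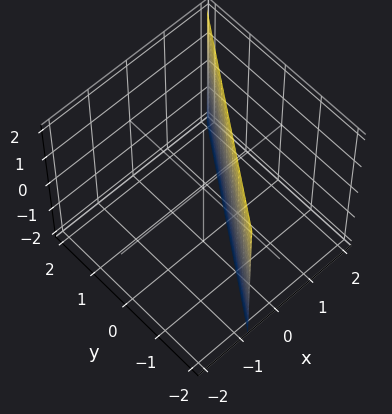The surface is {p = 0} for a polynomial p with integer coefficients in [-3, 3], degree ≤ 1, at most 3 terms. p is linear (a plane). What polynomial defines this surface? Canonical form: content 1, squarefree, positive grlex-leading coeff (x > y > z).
First, the degree is 1 — the surface is flat (a plane).
Next, against the integer gridlines: it crosses the y-axis at the gridline y = -1; the surface avoids every integer z-axis point in the box.
Finally, these observations pin down the coefficients.

3*x - 2*y - 2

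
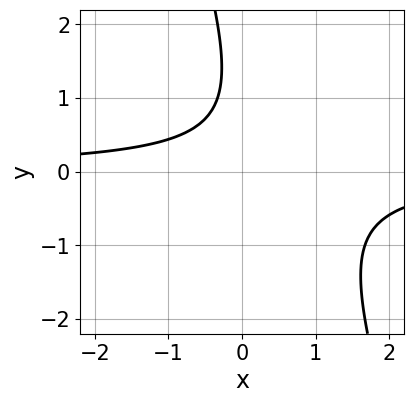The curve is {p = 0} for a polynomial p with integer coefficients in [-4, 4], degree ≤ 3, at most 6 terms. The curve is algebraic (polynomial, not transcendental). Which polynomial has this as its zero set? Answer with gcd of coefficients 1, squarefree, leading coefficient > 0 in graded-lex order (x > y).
1. The degree is 2 — a generic line meets the curve in up to 2 points.
2. Reading off the gridlines: no y-intercept at any integer in the box; it misses every integer gridline on the x-axis.
3. Solving for integer coefficients yields p as stated.

3*x*y + y^2 - 2*y + 2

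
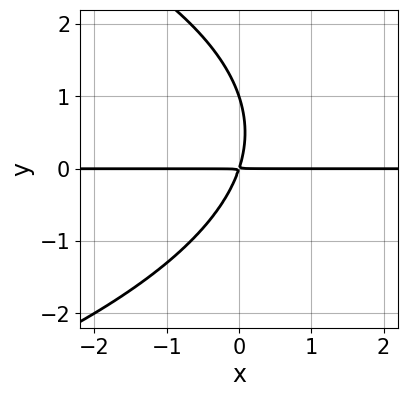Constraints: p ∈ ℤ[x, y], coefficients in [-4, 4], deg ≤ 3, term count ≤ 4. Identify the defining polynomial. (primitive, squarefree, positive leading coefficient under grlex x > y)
y^3 + 3*x*y - y^2

deg p = 3. A generic line meets the curve in up to 3 points.
Against the integer gridlines: it meets the y-axis at y = 1 (among the integer gridlines); the visible x-axis segment lies entirely on the curve.
Solving for integer coefficients yields p as stated.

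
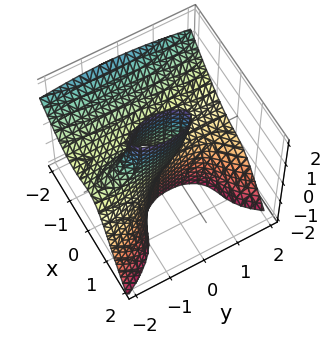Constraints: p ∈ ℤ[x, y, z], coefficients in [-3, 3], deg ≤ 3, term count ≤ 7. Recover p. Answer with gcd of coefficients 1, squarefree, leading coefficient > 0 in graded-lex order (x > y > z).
3*x^3 + 3*x^2*z + y^2*z - 3*x*z + y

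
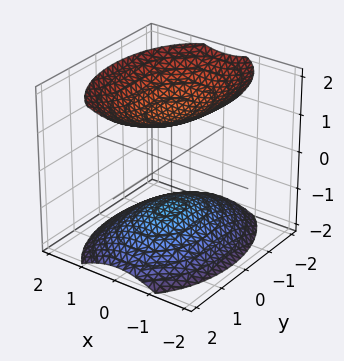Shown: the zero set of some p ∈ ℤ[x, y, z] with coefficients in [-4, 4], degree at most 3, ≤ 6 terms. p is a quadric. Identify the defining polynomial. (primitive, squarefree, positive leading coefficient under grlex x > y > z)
2*x^2 + y^2 - 2*z^2 + 3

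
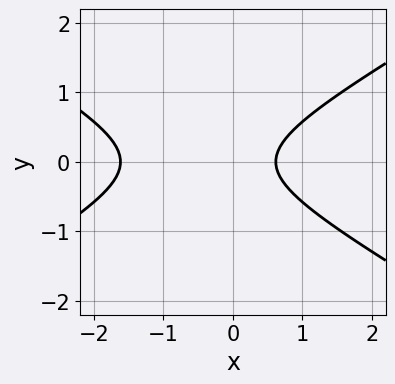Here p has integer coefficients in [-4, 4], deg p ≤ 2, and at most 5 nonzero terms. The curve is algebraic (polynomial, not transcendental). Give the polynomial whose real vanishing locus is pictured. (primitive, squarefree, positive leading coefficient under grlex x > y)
1. The degree is 2 — no degree-1 curve has this shape.
2. Symmetries: it's symmetric under y → −y, forcing even powers of y.
3. From the axis intercepts and sections: the curve avoids every integer y-axis point in the box.
4. Matching integer coefficients to the picture gives p.

x^2 - 3*y^2 + x - 1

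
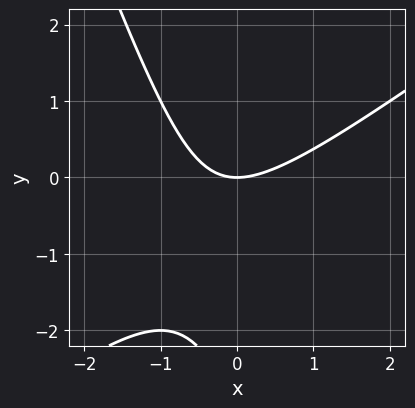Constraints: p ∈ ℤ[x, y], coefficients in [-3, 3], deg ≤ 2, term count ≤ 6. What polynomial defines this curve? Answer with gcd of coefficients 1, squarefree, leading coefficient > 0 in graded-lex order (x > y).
2*x^2 - 2*x*y - y^2 - 3*y

1. deg p = 2. A generic line meets the curve in up to 2 points.
2. Observable constraints: it meets the y-axis at y = 0 (among the integer gridlines); it crosses the x-axis at the gridline x = 0.
3. The integer polynomial consistent with all of this is the stated p.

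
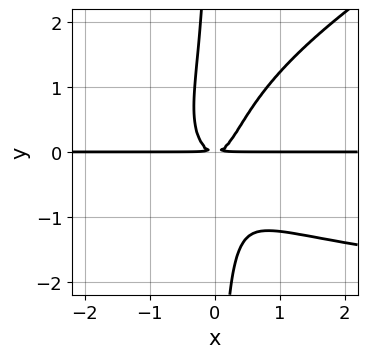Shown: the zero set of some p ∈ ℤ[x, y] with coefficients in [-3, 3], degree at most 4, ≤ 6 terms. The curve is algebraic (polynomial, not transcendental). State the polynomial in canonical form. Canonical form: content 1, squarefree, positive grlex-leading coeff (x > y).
x^2*y^2 - 2*x*y^3 + 3*x^2*y - y^2

1. deg p = 4. The shape is more complex than any degree-3 curve.
2. Reading off the gridlines: the visible x-axis segment lies entirely on the curve.
3. The integer polynomial consistent with all of this is the stated p.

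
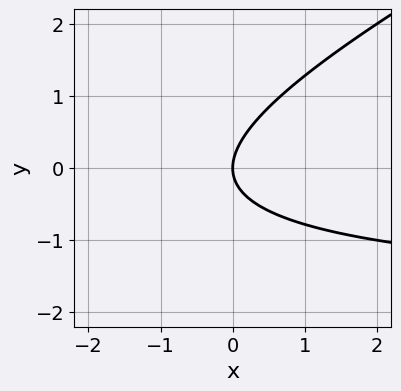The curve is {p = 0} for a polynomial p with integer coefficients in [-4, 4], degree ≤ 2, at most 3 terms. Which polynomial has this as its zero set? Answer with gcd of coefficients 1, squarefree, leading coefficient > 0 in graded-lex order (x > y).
First, the degree is 2 — the shape is more complex than any degree-1 curve.
Then, checking where it meets the axes: it meets the y-axis at y = 0 (among the integer gridlines); it meets the x-axis at x = 0 (among the integer gridlines).
Finally, assembling these constraints gives the stated polynomial.

x*y - 2*y^2 + 2*x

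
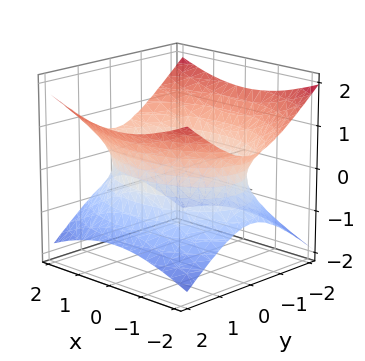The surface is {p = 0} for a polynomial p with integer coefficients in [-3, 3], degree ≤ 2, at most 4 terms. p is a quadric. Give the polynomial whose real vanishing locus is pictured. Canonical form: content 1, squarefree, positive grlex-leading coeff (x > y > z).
First, the degree is 2 — one connected sheet with a waist; a quadric.
Next, symmetries: mirror symmetry x ↦ −x ⇒ only even powers of x; it's symmetric under y → −y, forcing even powers of y; mirror symmetry z ↦ −z ⇒ only even powers of z.
Then, reading off the gridlines: the surface avoids every integer z-axis point in the box.
Finally, putting this together gives p.

x^2 + 2*y^2 - 3*z^2 - 3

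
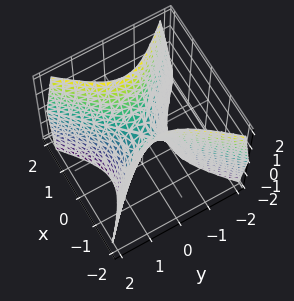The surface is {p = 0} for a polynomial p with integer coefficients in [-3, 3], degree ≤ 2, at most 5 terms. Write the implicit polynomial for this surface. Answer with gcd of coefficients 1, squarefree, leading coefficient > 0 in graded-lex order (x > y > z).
Degree: a hyperbolic paraboloid; a quadric, so deg p = 2.
Symmetries: it's symmetric under y → −y, forcing even powers of y; it's symmetric under x → −x, forcing even powers of x.
Against the integer gridlines: it crosses the y-axis at the gridline y = 0; one x-axis crossing is at x = 0.
Fitting integer coefficients to these (and the overall shape) gives p.

2*x^2 - 2*y^2 - z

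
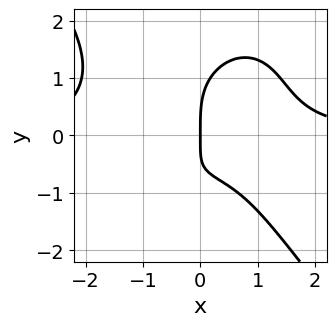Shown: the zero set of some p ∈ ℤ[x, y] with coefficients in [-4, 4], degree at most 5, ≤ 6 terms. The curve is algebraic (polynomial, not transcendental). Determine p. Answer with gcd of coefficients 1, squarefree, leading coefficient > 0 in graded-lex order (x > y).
2*x^3*y + y^4 + x^2*y - 3*x*y - 3*x

First, the degree is 4 — no degree-3 curve has this shape.
Then, reading off the gridlines: it crosses the x-axis at the gridline x = 0; it crosses the y-axis at the gridline y = 0.
Finally, solving for integer coefficients yields p as stated.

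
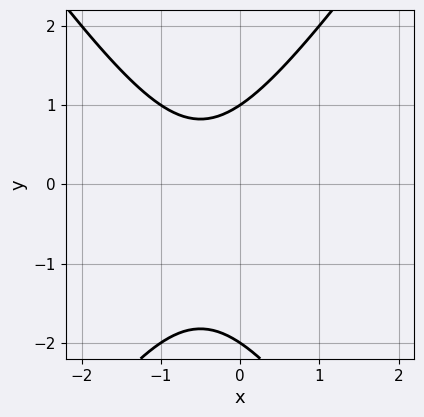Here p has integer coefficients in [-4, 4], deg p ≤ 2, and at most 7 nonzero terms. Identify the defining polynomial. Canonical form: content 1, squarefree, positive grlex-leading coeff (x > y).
2*x^2 - y^2 + 2*x - y + 2

(a) Degree: a generic line meets the curve in up to 2 points, so deg p = 2.
(b) From the visible intercepts: the y-axis gridline crossings are at y ∈ {-2, 1}; it misses every integer gridline on the x-axis.
(c) Together with the visible shape, these determine p as stated.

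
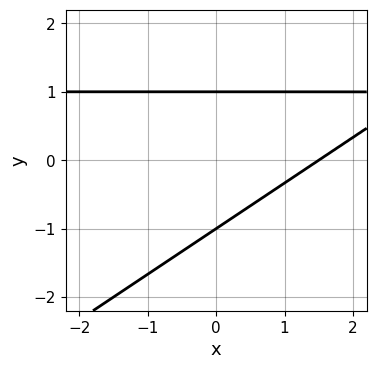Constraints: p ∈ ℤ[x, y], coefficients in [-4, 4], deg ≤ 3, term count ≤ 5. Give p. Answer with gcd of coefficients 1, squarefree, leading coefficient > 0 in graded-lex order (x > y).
The degree is 2 — no degree-1 curve has this shape.
Reading off the gridlines: the y-axis gridline crossings are at y ∈ {-1, 1}.
Together with the visible shape, these determine p as stated.

2*x*y - 3*y^2 - 2*x + 3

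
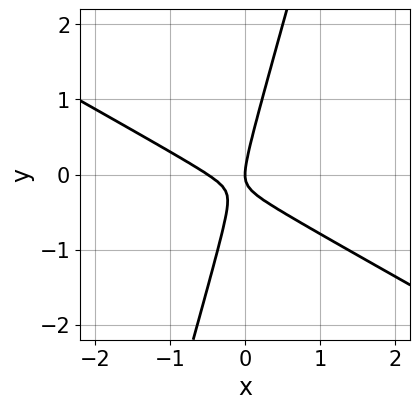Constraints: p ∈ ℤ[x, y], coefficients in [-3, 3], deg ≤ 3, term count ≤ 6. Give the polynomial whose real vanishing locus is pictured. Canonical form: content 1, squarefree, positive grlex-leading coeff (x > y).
The degree is 2 — a generic line meets the curve in up to 2 points.
Observable constraints: one x-axis crossing is at x = 0; it crosses the y-axis at the gridline y = 0.
The integer polynomial consistent with all of this is the stated p.

2*x^2 + 3*x*y - y^2 + x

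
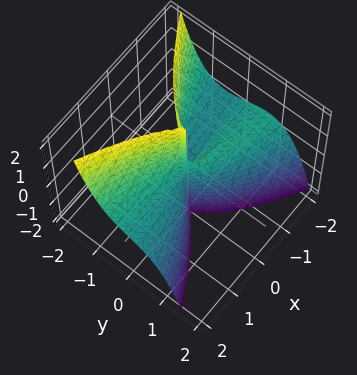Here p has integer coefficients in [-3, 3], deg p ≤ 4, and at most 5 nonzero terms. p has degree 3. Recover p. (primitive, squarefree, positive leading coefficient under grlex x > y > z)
x^2*z + 2*y^3 + x*y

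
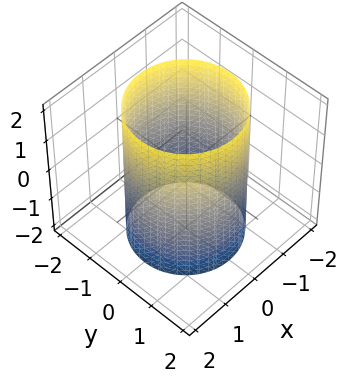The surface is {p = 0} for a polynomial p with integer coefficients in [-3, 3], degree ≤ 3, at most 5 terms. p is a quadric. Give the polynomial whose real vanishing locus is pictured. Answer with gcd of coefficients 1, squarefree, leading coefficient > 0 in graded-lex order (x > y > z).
First, degree: constant cross-section along one axis; a quadric, so deg p = 2.
Then, symmetry: the z-axis is an axis of rotation, so x and y enter only as x² + y²; the z ↦ −z reflection is a symmetry, so z appears only in even powers.
Next, checking where it meets the axes: a circular section at z = 2 has radius between 1 and 2; no z-intercept at any integer in the box.
Finally, these observations pin down the coefficients.

x^2 + y^2 - 2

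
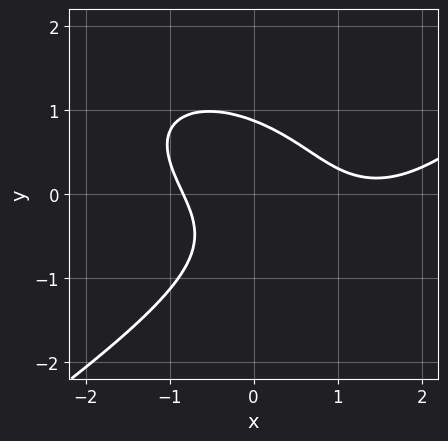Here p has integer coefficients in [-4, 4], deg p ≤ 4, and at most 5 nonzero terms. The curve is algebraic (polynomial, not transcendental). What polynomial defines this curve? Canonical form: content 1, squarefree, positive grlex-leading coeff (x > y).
x^3 - 3*y^3 - 2*x^2 - 3*x*y + 2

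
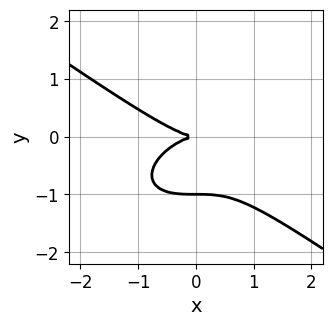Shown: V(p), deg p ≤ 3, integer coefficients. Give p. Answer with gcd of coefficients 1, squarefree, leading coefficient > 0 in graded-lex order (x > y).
1. deg p = 3. No degree-2 curve has this shape.
2. Reading off the gridlines: one x-axis crossing is at x = 0; among the integer gridlines, it crosses the y-axis at y ∈ {-1, 0}.
3. Solving for integer coefficients yields p as stated.

x^3 + 3*y^3 + 3*y^2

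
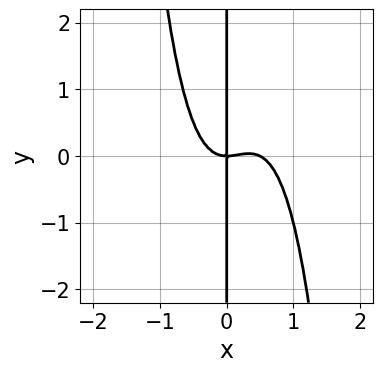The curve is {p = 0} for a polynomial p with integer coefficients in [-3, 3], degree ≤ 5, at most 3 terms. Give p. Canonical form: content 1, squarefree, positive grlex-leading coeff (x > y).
2*x^4 - x^3 + x*y

The degree is 4 — a generic line meets the curve in up to 4 points.
From the visible intercepts: it crosses the x-axis at the gridline x = 0; the visible y-axis segment lies entirely on the curve.
Solving for integer coefficients yields p as stated.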